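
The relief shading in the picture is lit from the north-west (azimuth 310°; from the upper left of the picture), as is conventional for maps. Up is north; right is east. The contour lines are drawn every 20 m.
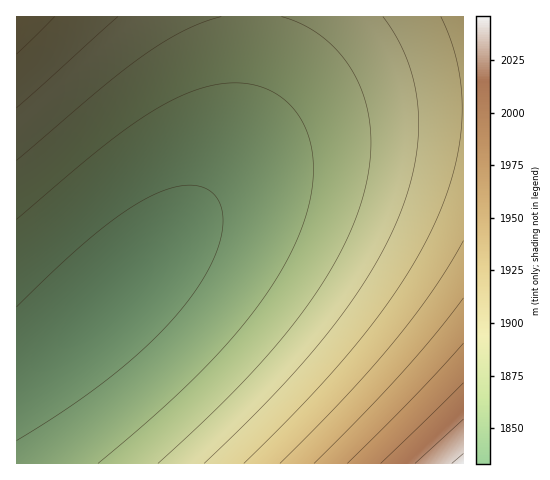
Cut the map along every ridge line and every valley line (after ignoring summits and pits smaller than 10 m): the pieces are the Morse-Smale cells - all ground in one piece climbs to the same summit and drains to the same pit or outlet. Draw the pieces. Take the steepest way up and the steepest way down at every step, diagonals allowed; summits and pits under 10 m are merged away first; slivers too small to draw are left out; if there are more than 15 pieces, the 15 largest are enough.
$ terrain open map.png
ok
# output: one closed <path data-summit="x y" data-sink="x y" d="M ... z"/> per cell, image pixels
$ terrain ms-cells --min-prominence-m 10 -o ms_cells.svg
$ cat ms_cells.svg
<path data-summit="463 463" data-sink="110 300" d="M463 16l-211 1-1 43-7 48-10 32-15 34-17 28-23 28-54 57-84 74-16 11-9 2 1 90 447-1z"/><path data-summit="17 17" data-sink="110 300" d="M251 16l-235 1 1 356 8-1 16-11 84-74 54-57 32-42 20-38 13-42 7-48z"/>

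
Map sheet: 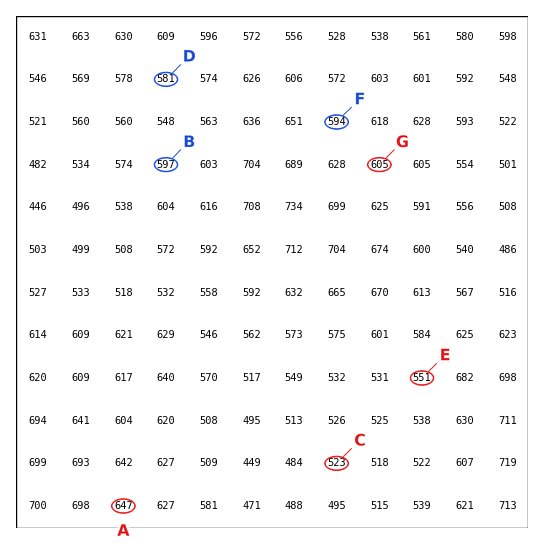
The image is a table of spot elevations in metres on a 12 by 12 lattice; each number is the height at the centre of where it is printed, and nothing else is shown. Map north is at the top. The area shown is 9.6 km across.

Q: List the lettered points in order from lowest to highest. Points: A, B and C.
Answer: C B A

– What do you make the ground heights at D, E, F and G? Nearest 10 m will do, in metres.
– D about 580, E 550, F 590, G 600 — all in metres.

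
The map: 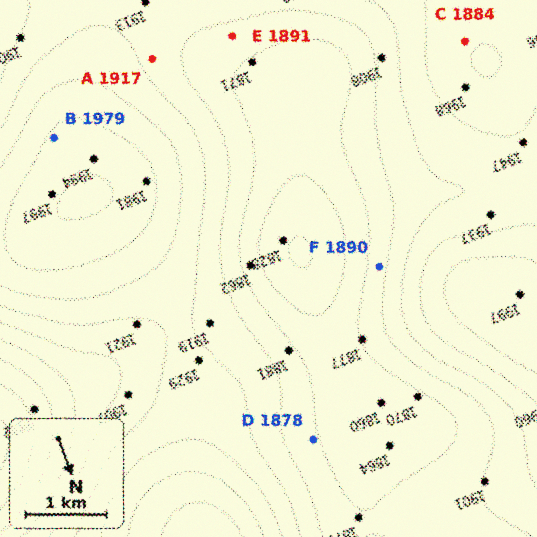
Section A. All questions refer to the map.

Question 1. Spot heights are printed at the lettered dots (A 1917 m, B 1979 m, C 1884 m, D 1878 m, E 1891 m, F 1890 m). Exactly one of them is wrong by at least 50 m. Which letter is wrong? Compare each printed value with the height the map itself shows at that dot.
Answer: C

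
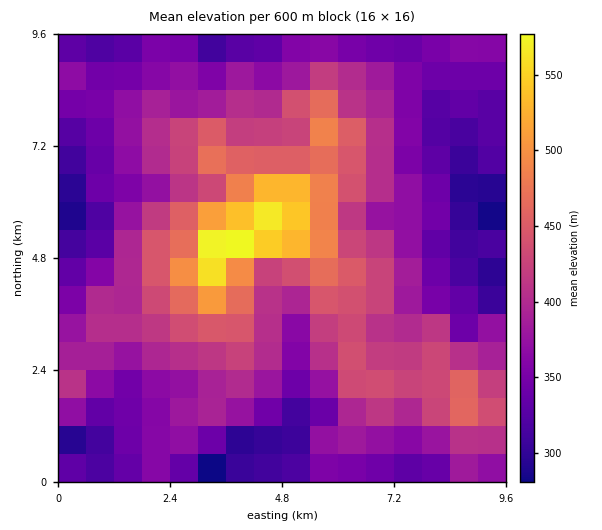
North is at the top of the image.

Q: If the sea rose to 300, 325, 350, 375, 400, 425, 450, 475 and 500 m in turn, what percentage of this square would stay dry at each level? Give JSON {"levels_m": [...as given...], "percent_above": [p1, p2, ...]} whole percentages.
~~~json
{"levels_m": [300, 325, 350, 375, 400, 425, 450, 475, 500], "percent_above": [96, 86, 71, 53, 38, 24, 14, 8, 5]}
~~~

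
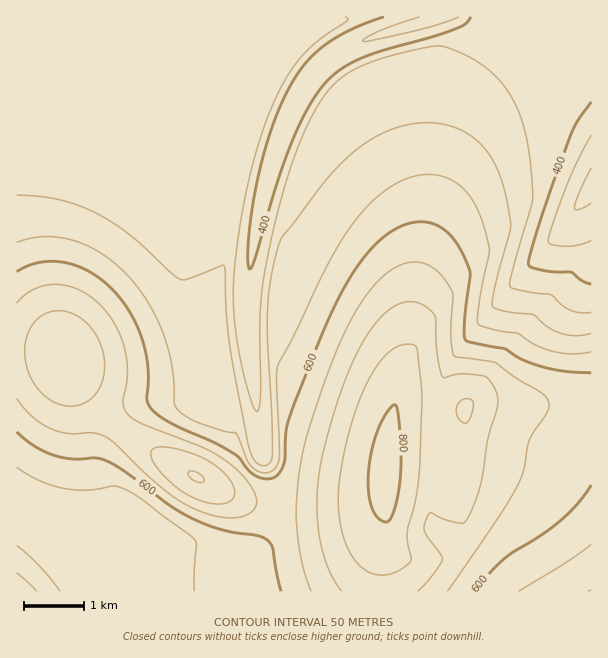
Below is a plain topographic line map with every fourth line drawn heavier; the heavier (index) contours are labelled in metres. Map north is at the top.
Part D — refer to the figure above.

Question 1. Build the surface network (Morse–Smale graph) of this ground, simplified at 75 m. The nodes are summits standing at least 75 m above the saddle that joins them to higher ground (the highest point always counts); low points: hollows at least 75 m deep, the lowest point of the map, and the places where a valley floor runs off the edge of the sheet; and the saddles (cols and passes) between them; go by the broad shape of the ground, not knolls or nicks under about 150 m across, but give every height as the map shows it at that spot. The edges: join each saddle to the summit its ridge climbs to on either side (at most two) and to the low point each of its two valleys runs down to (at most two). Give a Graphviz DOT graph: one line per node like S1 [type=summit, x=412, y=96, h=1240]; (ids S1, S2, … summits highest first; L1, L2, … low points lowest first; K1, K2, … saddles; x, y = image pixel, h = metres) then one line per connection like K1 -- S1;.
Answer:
graph terrain {
  S1 [type=summit, x=389, y=467, h=818];
  S2 [type=summit, x=197, y=477, h=753];
  S3 [type=summit, x=65, y=359, h=741];
  L1 [type=low, x=591, y=183, h=285];
  L2 [type=low, x=440, y=17, h=340];
  L3 [type=low, x=17, y=591, h=411];
  L4 [type=low, x=591, y=591, h=498];
  K1 [type=saddle, x=116, y=425, h=664];
  K2 [type=saddle, x=276, y=510, h=631];
  K3 [type=saddle, x=591, y=399, h=622];
  K1 -- S2;
  K1 -- S3;
  K1 -- L2;
  K1 -- L3;
  K2 -- S1;
  K2 -- S2;
  K2 -- L2;
  K2 -- L3;
  K3 -- S1;
  K3 -- L1;
  K3 -- L4;
}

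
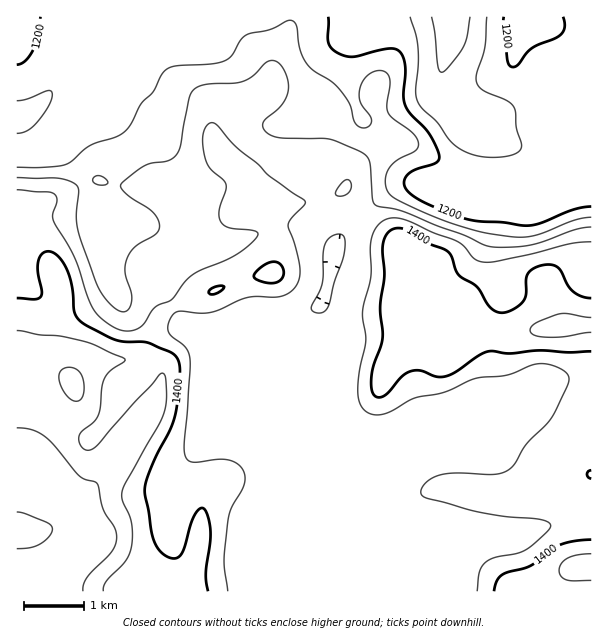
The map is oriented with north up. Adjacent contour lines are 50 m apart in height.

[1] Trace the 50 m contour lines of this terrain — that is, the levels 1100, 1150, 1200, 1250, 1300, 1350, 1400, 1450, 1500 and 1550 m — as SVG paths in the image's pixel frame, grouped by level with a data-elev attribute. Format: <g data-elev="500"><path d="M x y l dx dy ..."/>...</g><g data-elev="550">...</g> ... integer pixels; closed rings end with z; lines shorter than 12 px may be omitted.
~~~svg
<g data-elev="1100"><path d="M470 17l-3 21-4 9-14 20-8 5-3-6-3-33-3-16"/></g><g data-elev="1150"><path d="M487 17l-2 30-8 27 0 9 6 7 23 10 7 5 2 6 2 18 5 15-1 5-3 3-15 5-24-1-20-8-8-7-14-19-17-17-3-6-1-7 2-29 0-18-8-28"/></g><g data-elev="1200"><path d="M591 206l-18 4-34 14-15 2-59-7-34-13-19-11-7-9-1-6 3-4 8-6 20-7 3-2 1-5-3-9-7-13-18-20-6-9-2-10 2-27-2-12-5-6-6-2-39 9-8-1-7-3-7-5-3-6 0-25"/><path d="M41 17l-3 20-5 13-7 10-9 5"/><path d="M504 17l-1 12 4 31 2 5 4 2 5-2 14-17 29-13 4-8-2-10"/></g><g data-elev="1250"><path d="M591 217l-18 4-39 15-21 1-30-5-28-8-29-11-31-15-6-4-3-6-1-9 2-8 9-10 20-11 3-6-2-5-4-5-20-15-5-6-1-9 3-21-2-8-4-4-7 0-8 3-6 7-3 9 0 9 2 6 9 12 1 5-2 3-4 3-7-1-5-6-5-19-9-12-9-9-19-11-7-8-5-14-4-22-2-4-3-2-4 1-17 8-24 6-6 6-8 15-8 5-14 3-34 2-9 3-6 6-8 17-12 12-10 19-5 8-10 6-26 8-22 19-18 3-33 0"/><path d="M17 133l10-2 9-8 13-18 3-12-1-2-3-1-21 9-10 2"/></g><g data-elev="1300"><path d="M315 313l-3-2-1-3 11-24 2-38 6-9 6-3 5 0 4 5-1 13-10 30-5 23-6 7z"/><path d="M591 227l-16 3-44 15-16 2-21 0-11-2-17-9-29-10-33-14-27-6-3-3-2-5-2-36-2-4-5-5-33-14-49-1-10-3-6-4-2-5 0-4 18-17 5-7 2-8 0-9-4-10-5-8-6-3-7 3-12 12-11 6-9 2-27 1-12 5-6 9-9 48-4 9-8 6-16 2-8 3-23 19 1 4 6 6 25 18 5 6 2 6-1 5-3 4-20 12-9 12-2 15 6 18 1 8-2 7-4 5-6 0-9-6-9-11-6-12-19-54-1-13 3-24-2-5-6-4-12-4-42 0"/><path d="M98 185l8 0 2-3-4-5-8-1-3 4 2 3z"/></g><g data-elev="1350"><path d="M228 591l-4-30 4-40 4-14 12-21 1-12-6-9-9-5-12-1-24 3-5-1-3-3-2-14 6-85-1-6-4-6-16-14-1-9 4-9 5-3 24 1 9-1 36-14 9-2 24 1 8-3 6-4 6-9 1-12-4-21-8-23 4-7 13-14 0-3-38-27-9-10-24-19-18-21-4-1-3 1-4 5-2 8 2 21 5 10 14 12 2 6-7 24 1 11 4 4 6 3 26 3 2 2 0 3-8 9-15 10-43 20-8 7-13 18-12 5-6 4-11 17-7 4-9 1-9-2-10-6-9-8-6-9-17-48-22-37 0-8 4-12-1-6-6-3-33-2"/><path d="M591 242l-19 1-44 12-42 7-12-3-10-13-6-4-57-23-9-1-9 3-6 6-5 9-2 12 1 29-8 35 3 30-6 27-2 18 1 15 7 10 8 3 10-1 32-16 28-6 32-14 33-3 27-11 9 0 10 2 9 5 5 6-2 9-15 31-26 27-10 18-6 7-6 3-9 2-37-1-17 2-12 5-8 9 0 5 4 3 45 13 33 6 36 3 11 5 1 3-3 4-21 18-11 5-22 4-9 5-6 9-2 19"/><path d="M336 195l6 1 7-4 2-6-1-5-3-1-5 2-6 9z"/></g><g data-elev="1400"><path d="M208 591l-2-18 5-40-2-12-3-10-5-3-6 6-4 10-7 24-4 7-4 3-6 0-9-6-7-10-9-48 0-9 4-12 21-44 5-15 5-42-1-9-2-6-7-5-23-10-22 0-11-3-34-18-6-9-2-24-4-17-8-12-9-7-7 0-3 3-3 6 0 12 4 18-1 6-6 2-18-1"/><path d="M591 540l-16 1-15 4-9 5-21 16-26 8-6 5-4 12"/><path d="M591 470l-3 1-1 3 1 3 3 2"/><path d="M591 298l-10-2-8-5-5-6-7-13-3-5-6-2-7 0-11 3-6 5-2 6 0 17-4 7-13 8-6 2-6-1-9-7-11-18-18-12-7-18-5-6-19-8-21-13-8-2-6 1-6 5-4 11 1 31-4 32 3 30-10 31-1 20 3 7 6 1 7-4 13-15 7-6 11-2 18 7 9-1 10-4 24-17 9-4 20 2 30-3 30 2 22-1"/><path d="M210 294l8-1 6-6-5-1-7 2-3 3z"/><path d="M264 282l11 1 6-4 3-7-4-8-4-2-6 0-7 4-7 6-2 3 0 3z"/></g><g data-elev="1450"><path d="M103 591l3-9 18-19 6-12 2-12 0-14-3-10-6-14-1-9 3-9 38-67 3-17-1-23-3-3-3 2-61 70-6 4-6 1-6-6-1-9 3-4 12-9 4-6 2-9 2-21 3-9 6-7 13-8 1-3-41-18-24-5-21-1-22-4"/><path d="M591 554l-15 1-9 3-6 6-2 6 2 7 6 3 24 0"/><path d="M591 317l-24-3-7 0-24 9-4 3-2 4 4 5 14 2 16 0 27-5"/></g><g data-elev="1500"><path d="M83 591l0-6 4-7 24-26 5-12-1-12-13-21-4-22-3-3-11-3-6-4-24-30-10-9-12-6-15-2"/><path d="M73 401l6 0 4-5 1-7-1-9-2-6-4-5-5-1-6 0-6 4-1 9 6 12z"/></g><g data-elev="1550"><path d="M17 549l13-1 9-4 9-7 4-7-1-5-4-3-23-9-7-1"/></g>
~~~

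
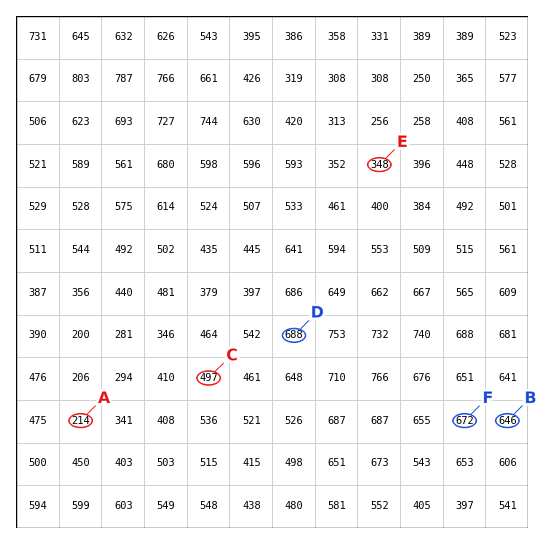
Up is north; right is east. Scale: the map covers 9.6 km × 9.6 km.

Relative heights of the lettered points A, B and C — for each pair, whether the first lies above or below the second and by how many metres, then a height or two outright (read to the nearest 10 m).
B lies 440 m above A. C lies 290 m above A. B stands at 650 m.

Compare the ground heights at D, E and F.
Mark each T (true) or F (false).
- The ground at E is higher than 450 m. F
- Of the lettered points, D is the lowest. F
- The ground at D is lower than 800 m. T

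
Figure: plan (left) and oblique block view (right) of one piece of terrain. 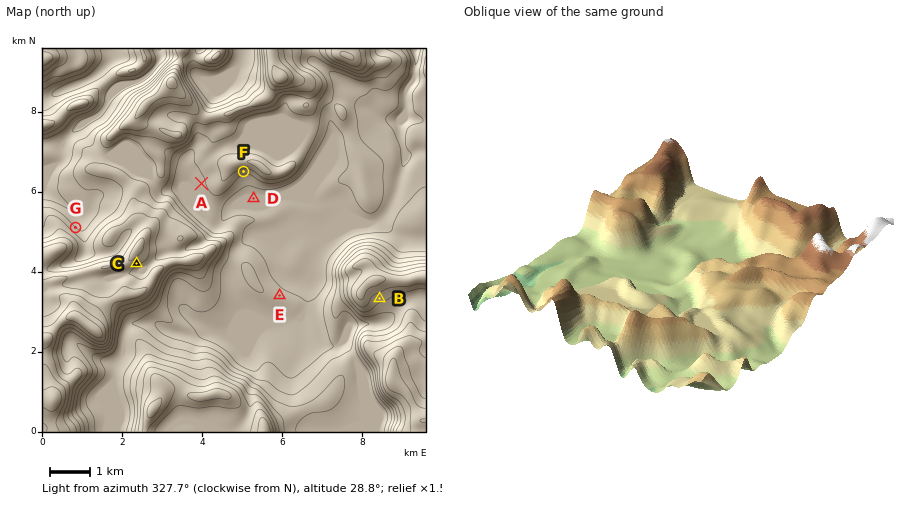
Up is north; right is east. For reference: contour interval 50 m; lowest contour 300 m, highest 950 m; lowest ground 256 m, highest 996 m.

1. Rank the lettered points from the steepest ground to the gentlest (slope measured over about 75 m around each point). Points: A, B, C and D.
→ C B A D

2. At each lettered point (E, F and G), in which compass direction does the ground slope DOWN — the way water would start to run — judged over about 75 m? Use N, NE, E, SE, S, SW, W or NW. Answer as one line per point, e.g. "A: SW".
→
E: NE
F: S
G: NE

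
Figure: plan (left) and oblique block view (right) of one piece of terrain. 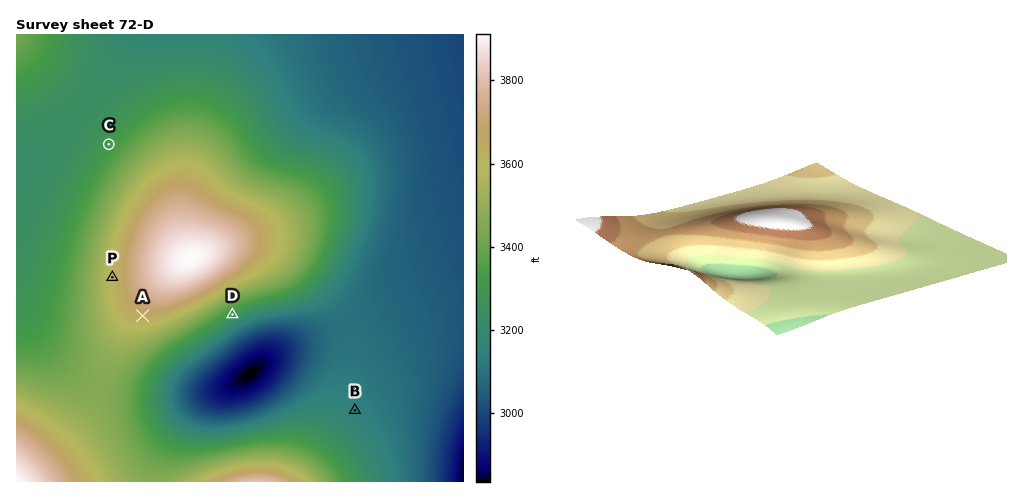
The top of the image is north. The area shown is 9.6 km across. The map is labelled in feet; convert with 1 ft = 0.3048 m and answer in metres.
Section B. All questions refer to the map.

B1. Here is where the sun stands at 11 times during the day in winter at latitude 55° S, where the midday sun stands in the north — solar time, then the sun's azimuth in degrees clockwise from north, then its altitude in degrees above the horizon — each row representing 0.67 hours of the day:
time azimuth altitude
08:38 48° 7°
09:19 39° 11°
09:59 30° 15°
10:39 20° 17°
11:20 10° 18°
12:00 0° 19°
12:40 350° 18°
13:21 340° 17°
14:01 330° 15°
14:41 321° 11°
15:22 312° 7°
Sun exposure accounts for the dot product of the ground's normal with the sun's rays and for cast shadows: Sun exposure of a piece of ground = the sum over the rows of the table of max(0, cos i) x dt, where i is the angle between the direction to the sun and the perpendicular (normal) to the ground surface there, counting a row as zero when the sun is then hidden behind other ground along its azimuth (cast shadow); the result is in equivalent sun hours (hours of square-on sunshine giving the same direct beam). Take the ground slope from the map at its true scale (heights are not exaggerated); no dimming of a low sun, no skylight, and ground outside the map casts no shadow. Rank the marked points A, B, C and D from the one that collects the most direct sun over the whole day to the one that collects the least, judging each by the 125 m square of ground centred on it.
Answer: C ≈ B > A > D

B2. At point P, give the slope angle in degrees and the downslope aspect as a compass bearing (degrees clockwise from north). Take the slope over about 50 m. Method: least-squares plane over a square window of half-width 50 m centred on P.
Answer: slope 5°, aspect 271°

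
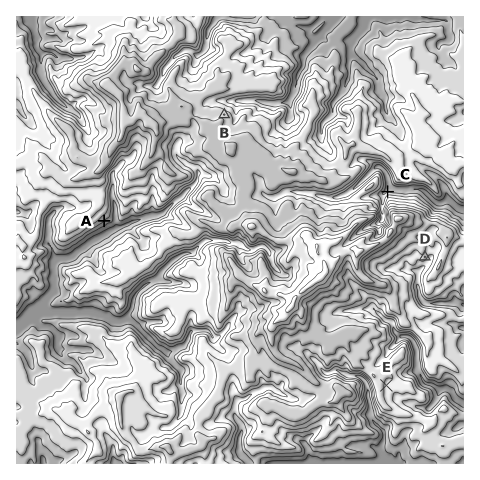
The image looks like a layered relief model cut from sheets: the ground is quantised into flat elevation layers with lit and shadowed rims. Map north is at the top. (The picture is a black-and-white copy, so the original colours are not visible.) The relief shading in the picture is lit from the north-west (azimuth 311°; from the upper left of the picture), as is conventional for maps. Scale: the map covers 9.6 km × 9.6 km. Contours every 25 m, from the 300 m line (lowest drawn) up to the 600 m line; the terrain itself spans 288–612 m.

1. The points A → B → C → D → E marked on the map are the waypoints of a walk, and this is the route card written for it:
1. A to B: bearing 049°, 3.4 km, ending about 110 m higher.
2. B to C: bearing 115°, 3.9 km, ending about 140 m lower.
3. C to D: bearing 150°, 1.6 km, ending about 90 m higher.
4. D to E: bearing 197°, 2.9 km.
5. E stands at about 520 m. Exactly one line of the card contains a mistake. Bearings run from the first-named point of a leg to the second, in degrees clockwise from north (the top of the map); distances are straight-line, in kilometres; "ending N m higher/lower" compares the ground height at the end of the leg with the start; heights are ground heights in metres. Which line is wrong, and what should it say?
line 5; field height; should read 420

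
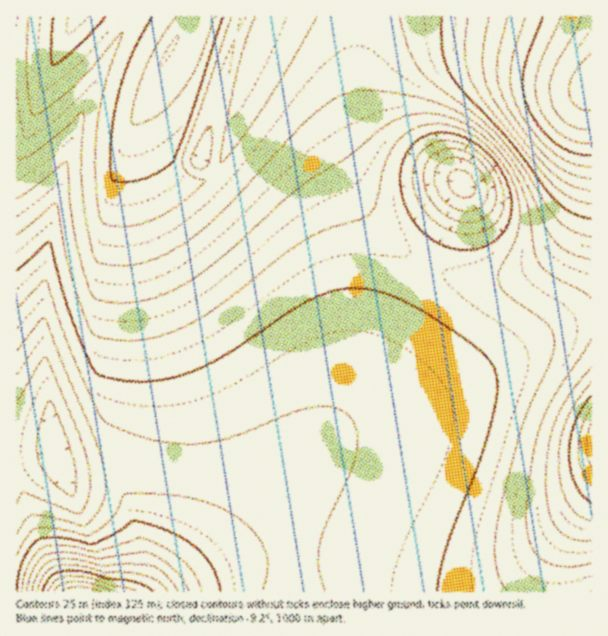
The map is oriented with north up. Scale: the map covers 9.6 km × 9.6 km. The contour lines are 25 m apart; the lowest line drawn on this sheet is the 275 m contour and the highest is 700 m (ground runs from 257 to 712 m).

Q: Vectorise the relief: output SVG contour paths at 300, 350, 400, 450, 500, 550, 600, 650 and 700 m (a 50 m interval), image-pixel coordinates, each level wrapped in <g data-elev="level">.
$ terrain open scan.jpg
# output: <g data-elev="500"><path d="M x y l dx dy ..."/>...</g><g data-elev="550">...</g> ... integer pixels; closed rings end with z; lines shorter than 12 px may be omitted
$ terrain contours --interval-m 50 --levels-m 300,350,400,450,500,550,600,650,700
<g data-elev="300"><path d="M17 404l20-36 5-9 3-2 5 7 31 77 7 23 2 18-2 18-4 9-4 5-5-1-51-21-3 2-4 10"/><path d="M461 211l-9-4-8-6-6-9-3-9 0-9 2-7 6-6 7-3 12 1 11 5 9 10 5 12 0 11-5 9-9 5z"/></g><g data-elev="350"><path d="M262 591l5-16 0-15-4-14-9-13-14-14-18-10-21-8-22-5-29-2-25 0-12 23-9 8-12 9-6 2-27-7-23-1-4 3-6 8-9 17"/><path d="M17 309l25-27 3-2 2 2 22 65 32 70 7 7 30 12 33 7 30 1 33-8 54-22 21-6 21-1 9 2 8 5 5 6 4 8 2 9-1 10-6 24-24 51-7 21-1 23 6 25"/><path d="M467 234l-17-3-15-9-12-13-7-15-3-17 2-15 8-12 12-8 9-1 9 0 11 3 9 4 17 16 11 19 3 20-2 9-4 8-6 6-7 5-9 3z"/></g><g data-elev="400"><path d="M202 591l-8-18-14-15-19-12-21-8-44 14-31-6-12-1-11 2-7 8-7 11-4 12-2 13"/><path d="M17 235l39-32 2 4 6 36 7 32 10 32 11 25 6 5 18 3 16 1 18-3 29-9 28-15 26-18 54-44 22-15 18-8 33-10 9-4 7-11 7-33 6-16 9-14 12-10 15-6 18-1 18 5 18 10 15 14 12 15 9 18 4 18 1 14-2 13-5 14-14 27-1 6 1 6 4 6 7 7 36 26 6 9 3 9-1 9-3 10-20 44-10 25-23 92-3 22 0 20 5 16 8 12"/></g><g data-elev="450"><path d="M178 591l-11-15-9-8-6-2-24-2-26 2-21-6-15-1-13 1-8 4-8 12-5 15"/><path d="M591 367l-22 28-13 25-8 27-2 33 2 29 4 10 5 9 6 6 7 4 9 2 12 1"/><path d="M197 169l-5-5 0-8 12-24 6-6 2 3 0 8-3 25-5 6z"/><path d="M17 156l1 3 3 1 14-8 22-17 23-21 3-1-2 46 1 29 4 33 7 33 3 7 5 2 16 3 17-1 16-4 17-7 17-11 18-13 32-31 68-74 16-15 14-10 15-7 15-3 18 1 27 4 24 6 21 8 19 11 17 13 16 17 15 21 12 21 15 36 8 12 15 12 22 8"/></g><g data-elev="500"><path d="M153 591l-9-6-10-3-26-3-21-7-15-1-12 1-7 3-6 7-5 9"/><path d="M591 395l-10 15-6 13-5 15-1 15 2 17 4 13 7 12 9 8"/><path d="M53 17l-2 39 1 7 2 2 24-19 27-29"/><path d="M153 17l-12 19-10 21-8 21-6 23-5 27-2 28 1 21 2 3 3 1 13 1 15-3 15-7 14-10 16-42 34-103"/><path d="M442 17l-1 22 2 17 5 13 8 14 51 55 50 64 16 11 18 6"/></g><g data-elev="550"><path d="M112 591l-19-7-16-2-15 2-8 7"/><path d="M591 422l-3 12-2 12 2 12 3 9"/><path d="M489 17l-6 30 0 19 3 17 8 18 28 38 29 32 19 14 11 4 10 2"/></g><g data-elev="600"><path d="M525 17l-11 34-3 18 0 18 6 18 15 26 20 21 20 11 19 4"/></g><g data-elev="650"><path d="M561 17l-23 52-3 15 2 15 7 18 14 15 15 9 18 2"/></g><g data-elev="700"><path d="M591 53l-17 19-4 9-1 9 1 8 5 7 7 5 9 1"/></g>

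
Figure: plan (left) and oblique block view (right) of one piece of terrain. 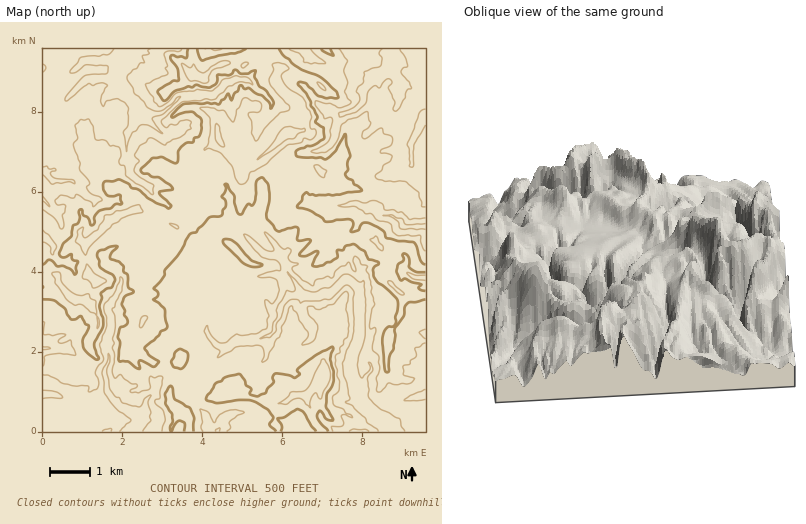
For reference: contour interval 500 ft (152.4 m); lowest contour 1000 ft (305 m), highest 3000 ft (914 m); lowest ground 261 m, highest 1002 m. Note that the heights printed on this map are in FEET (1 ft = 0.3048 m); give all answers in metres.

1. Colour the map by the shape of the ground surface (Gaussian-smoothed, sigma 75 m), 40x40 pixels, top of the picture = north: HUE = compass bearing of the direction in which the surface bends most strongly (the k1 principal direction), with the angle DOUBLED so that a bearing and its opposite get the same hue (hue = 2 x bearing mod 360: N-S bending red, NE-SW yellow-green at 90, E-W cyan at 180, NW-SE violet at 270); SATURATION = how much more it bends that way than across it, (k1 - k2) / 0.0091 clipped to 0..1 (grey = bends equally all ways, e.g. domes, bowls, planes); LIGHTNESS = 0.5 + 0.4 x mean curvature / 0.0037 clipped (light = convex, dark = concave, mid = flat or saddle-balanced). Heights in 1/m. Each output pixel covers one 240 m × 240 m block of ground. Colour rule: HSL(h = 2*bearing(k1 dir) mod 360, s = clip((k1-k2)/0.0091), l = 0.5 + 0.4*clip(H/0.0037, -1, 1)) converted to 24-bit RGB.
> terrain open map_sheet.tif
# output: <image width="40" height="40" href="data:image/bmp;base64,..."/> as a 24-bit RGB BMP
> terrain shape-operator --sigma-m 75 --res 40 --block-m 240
<image width="40" height="40" href="data:image/bmp;base64,Qk32EgAAAAAAADYAAAAoAAAAKAAAACgAAAABABgAAAAAAMASAAATCwAAEwsAAAAAAAAAAAAAhYiBp55/aFiGZnh8mp9yhGBfb3d6b4RqhoOAR3pebHqDdXeMXlqi+N7TG0JK6eitZHtaOgoZCEM5nG90squ1jqGyfGGykmmwv929bHGVfEOFcWdzf9KBnGplXxUYaqyAbE5TZcW8iK6shlt+fGt9hm2LlKd/d3Z8aoVunYuDbnCCjXeRiZCOi5WPfIOQa4OclKW8k2CaYWtweml4YF5erm5SeZ2ksNa4im2Vc2Z+fGNpD0kYlJ9yqHaFbVhpbFxIpWs6hYdSRmRmeF51mtpRqX+plLjDejiGyvHukVuceVxte15ZflRRUIxgk5iKgnWDjYaih5+mgZu3dHGMgXpzoX5ze5J/cYiMaiwpg3hbTHxxjlZ0ZWN8qOTUl6msrnV1XRBCZ5JinHpcbG53Zn9aa3VVc19hhoSRhYaUsbCKMS9wfq5+f0mSV+dkXXmYloSgfktOelNkeD5UjZ+Ib8vFgI6xmIStlou1doJgdl5FbTErjIt0l4F+a59sgKidZCRDsIGejJF9Wm9RQKuWk1OIoc9xb11CcDc9a4usqpjO2pTbmZ+sbKuyc6TJbJXAbp+NcGNX1Iu1fVTKzN3BRTJub6NtT0E0XYNUXVt2bk2CpIiZgK53dmdkY3hET2srXnE7gnttZWtmdoZlkZ1VUHhKwsyFJyRQy7KpI1Jfp4CD0ZiyHoWza5eG2KyRfHCNfHqjdISbYn17ga6kwKWtkXmZgHOSYWx9an6GiZqfeq2FbHJyk1SBqnCqtZB6aLC0aYiYYVF7UVFxi4B5vKuGdVpogm9siJV9YXB8g4t+foSad32gtZC3eYmfuOXBGQQ54sSAcU+DfqWSx+SkWSBJIGVAvphlfX5zdn91a4BvcYF+eX1jgpZ3oHyCfHx4WleCg3FwgJyNi5J+Z2ZqRVlo1pee5tu5ZYqmbE2DcU99WXtsgIO145WQd7abe6LPtaPel3TWrYexbIB0f22Nj7mrlIertG89BBsv2K/BXIqJiWmBoJN8nZeaUG2Tfpx/m5iBaoiFipGJW2OIhIeOhIJ2jYF4oJuBIjdfsZ2yf4h2fHlzhXyQWHGFcoeF8PPYh3SfRjhvTzd48PDbFBwkv45+e5qeg2tpbWg6KWkdjJispaHOkrbXlnCCdCw239i8XIvOemdxr6GKibeDZ2udhpqhfXieeHuQpJORcXmGi4VuOWc1WHJ7sJezkHuMmIeFloqDQ0haooyHg4CEe42MaYOLXoyk9NC2ck1bSm9uOE5206VbNE1Zu7eFal5kgnqBj5FyZoqSX2gtYlsbPycQf0xXqYWahs+dRChYdISe3rS1ea+UbnB1fnxzcXl0e3+Fipd/k3KNgYGLn9DQWluETV1arqvBqaLNyLXGBxlGuVBaqZ9wNHtEkYSfaHl0soFVu46pYGVlOmZ0nW6GxIC+ha2MiIidfZimg32DkGdzhIJ8ZZGwh4fEaIybpqmzpIdWLUZgjnGMhMJ5x3J+W3hsdYF1eYN4X31xlIiHf3+NjrOXZR5MvZuMXpdlJzMAKzMANkEIPDNho6Gmvnt8tYaVE2EpjlFuj4912ZeZhHhuKF90YF11d4WEoaSUrI+LdG9+eHeVkqayxpuxm3ujZIFiVpJxOGxS/87MY46XUmBtq7KbsG2QnYyCYYp3dHpzf4aEcntWenU+kZwsWzqLprCftIikZFDFn4fCpquvRsR9NjlDxbyVjauTmY6vVFtaoI1shIFz0cq0NEJ9RDFuNXxLn7GLtol7cXdrdmxdgmFMP41qrYKqnX6Oe4p6fGlpm8ldhYCkNEFpeltJanpu5MbAc3qVbpadcnCAfX2MiZGfway/O0hpm5p9lH6JZHaOj4yMqaGhmW14ATU7upJ+kLp4MAMsgJ9ihaSOhYSBydGiQjp6Jy5q58O7SItdnl9um4p5b4GPj4SJem+CYHZgg2Ncs5dlY1ZjzP/MW0xhX4Kioo9ua5x/eax2qICPkm2Xc3OCeoWBh3dpgURBWKCXjJB/hIKAgXyGfIt/laiEi4KJJSxJhKOAppOIa0iqmdzeiWmzuaK1rKlwSjptLjxssaadeX6LZHmA1MOfbldxf5BdcWxUa11Zh3yKtczQmeLt36vBW0tvGkxayLTGlJ+UZXROi4ZTfXFsgHV5f3J2gW6Iip2XdW6GgIZ/hIWDe4WJiIiTp6+bbBpLYI93HZVYv2GKTrxXf2FVY5RkkE+S4q+lNEBsQDtsdIFSva6EU0Zd4alRbmlZeHxfsJXVhmGkre3KbF6EoF9Sn3EtZzs3MJlyfoNNjWU1l5ySioube3OFgXx7cHOAgICEhYJ9fH2Ag4SAgYZ9goR2f31RYTE4nsGsqZ+rNSxUUHpSd0QvZ5QuV2k5Glk79O7TZzSrPjV5ppahjnNifGBu1fbzepPAh4+6ZnB1mMOem5dSOh9Rh4JlwaSoprffkaGxLTtcyL6ngXNnhZN2b358fIZ+dXiAenyAh4B/f31/gYN8goOBf46bi6HGk6PcvrnWq46tiK6rNgYwoKGDl5eAbnNzO4xMS4ApcCUyKj1anWVbb3mG0vnhWEt5gZfDq5W/cnnAwNbeq6rJFApDyLu8Y7SMeoF/uT19enGSka99o4WclpZ+ZIR1d3l4eHp+dnuAhn6Ag32Dg5CGf4iDiGNUcUssfXcuKzQGUkwdMxVGoJWsr8HApXeod3qZlZ19OjZKu8+aHhJGkaq2sr2uraZRR00vQQUHlIxygZ99R1pcUCoPQlYzzOh3gmhdMhcrk3R2Wa2AgZF9foGGsoecioKCX35ob358dXZ+gH5/hIuBgYZ/gWdziXGIkK+4qcPj09H63NfrJQYtR20MeX8/uoumioCTtXyaYp2seaNtk2+AKGoQsJI9pYlzOj58o7m4Wa2zrctahRi20MfDa2iN1fCQdWxULj1Ota6/iZKlgHV2goJwdYx3rIGjoYmTVX91aXF8gX99hZF8f253gHV/gaiSgrmUfn5qMxwAKCMLLXVa1r7gtqK8RX5cp4ePl5CVnHiSSyJjWpeCuZyvh8aEfYKQb0lpkNJ0SXSFr4iFN049tKOymWTD6t3cZ3NzZniDV4BhWnlQhICMl5WcdXeHg4N6qImEdXKGVmN3hY+BhIF+fHeFhp+ci7GRhHNvZSdJ0vnscBNoVZKyaJdVWIZHsnushot4gXV7knWDVFeTjneRdKiGl7vGh4HMl6Do4N7iWVlvbFdPet6hVEpepohlJHFj+9Dtb31/Vn9of4SFYn9tgYdvgnV2hnV4hmNcmqN/U2Z2dY17iYCJeJWTh6CJf11TXiZNz/zgMwAijsWYa117dIuGtoqpY45+iaCVgoSHaINxa32sc3yctc6miHuFR4VBYWdzg4J54ZLDlbSldJ2kZ1lqXK2G5MK9QDZR+NPddmdoU3xdbXxscn1qeW1fhWZzm8nTuIqmZmp7dodkYoJlhHlfcXtPgVKAo9S2XCBNeJ+goZ2Hf3yLXoGBaqtxfIZ6cnl0iHiFso6yTIeXj7y2i6KDsoOuuYy4IhEaR0MAMjMDrd/CaRJqipp5bmdXjsJZRkmypdDI7sDzsIXabnl6bJiGdLy6XqZ8hlZ1qneJoGqqkZODa2dedKR+Tj15na6OkYJsNUJ1lIScmKyVdYuUgYKYhIiJfoaLeIaWi5iihoGhoIuNQ5hrppGBLxcEMhABR05ex9bVqKbjaRkwqIhjPYdQg7is17jMImdzkJFbfplfYkI9uYqQkIqih7PJq2GtX0ozj5Bcg4+IjoyqnpzDkHyaPTqAuK2IcHd7VGuBa3R/vbCGeHhuaXxca4ldd3dMXVEjREcOKTwIj3goMxwAKRcKiol3kpO/kuLdfmdkRHlZdZuIe7C7jZipebB4SRgjX0EjimZVXI9AWI5TmMqugKySVBpKp4Kls9TdhHePiGpamJBaaG88fIFJWEJmqY9pdJB+Z22GWmJ4va59hnBzeox+gV6BlXyXhYCakIWho4Woc2ump7K7bnrRh77amrOulXuWjaGpeWBugsiSdI50fGyCcS9KfJGsiXeXh7m8tK/TyNvpUZ6Ik0JRMDIfcmUcb0olhYd3jbSVdnyhkJK7k36kZDx+tptuXq9oW1h1Xlpws6t/k4mTgnyCXmOCkHF6hHZnhaWVfpSugJeuiKusbHOPb4WIiYGLj3l6enyEqWF9hzNlkWt0kmxYUmtYa4lldJOGfrN0en5la6s8MwAWlHdomaKZaKKheqyof5eoqJ2AZndibE1FmntwNzF01t7Im4OCP1NFal1+m7eBWoZhkoJ+klCRhWmCmNClY3lteXhsh4dogHZRZ3NDWnI3T2FZvJ6LaVx0spt9Sn1RWGNfh41+iYWbc4SShJKEi5Z+j7uGu42lN0q3ycTboKDFkKK+e56shFJ2sYhwhXGGeIx6cmtwTDhgh9h87XbBgY2QNJFzY518xo/Jg2maWnSIsd/com7ClH2VcX2DhYKQhIWZlICgjXp2ZXRgP30iSCVUwsqOm4KJOnFuj4eIgoF9fHZ6gaWEd4aHyaWHO11WcFpoVa9ejJ1/jKl4YzRriYJ7ppeWoHiaiHJzVD5ajrmUaWt5P3p0+9DpeIJrQ3hHNoA4T5ZVa5eMgnyRWziO7J22boR+dXiPk3+DUoFxwK7QmonGg56XEA9KwNSbqZaYeV6jYY2GgYGNg5+fiJ+QhnqEiqeJXUKHhKyijZ2Minx+lqClXkaIkJuikaqfpnGftUGdhIuDdsyerXWSVoOIS3Ze7aXcoIB+U19LeXE5dG0/QmEWATIDjGKKz7evYnaIimKfsYebbHFJX3c1gZhjFRVczcyXdIl5hI5+eG6Bg3pwmqB1WYJqnoB8bYxWf1J+aYx1hHtzlMePXkxyepmZi3qNi1pvfVuCkGGl3vbVYFB1m5N9bm98XW15UXNr5qLFnWO1l7+tbE+IkLeyo8fLASUy/dm2an9iMmRgwY+Xi4WesIeymH+DH19iwpiJlISCnY9/aF93jIiFnaqWepOLi1qFj417fHF8S3pzjLd+eUFDpSUpLUgaDiwLe2VAenRdcmh14+SsV1V7k46Cg4GFVG6DcH6GWJCBybu8t4DbwdjTuaTFvnOhABQz39/CpYGSeWx5I3BFs4mNaW1/z5WNanSBN2lvoXp3jJZ+WWiHioiAlo2JjIRdO0JxzaCVY3tqTWl3gIZpTEqep8Tp+NPqU1VtLVEzY3NCXYBRq7WSWVOOno9/iXZ7aXxdX3KIeYR3gZFaZD5R9OK4SntbVJGOVT21X553x426wIqum4GaPndLY1qBtZiPsJKfJldnmqxzjph9WWKAh6KFcGNutKaOKz1qr6eano+0bmeOfVBmgkU7DTUAa4R7/8z9Zl3QtcX30vnwtkqvQzBqspmKgXJ4raOZF2NisZ+Eg1dVd1ldldeJgHaMKQsKizEQT34pAjMApod7o32HmoGXTWtiiYl3tHmBfllwoKp8pY95NGdbkHNzkZKFsI18O2tzjJZskWdgd0RgcGBslW6Z9NDIL45eSLMwf4RncFxgd2lql0lxl12gopObnqSyr83TghZ8npdHg392y/ThqJOlMwAlm5V8abaHvd7qsJ7gDyU01cSOfoGAh32JWXd4koZ2poiHnp6QcHiEqICOLWpUop6OqXqRbWqFao5ke1lug2WLd2iNiqXOscnX9YriaHV+hY1lXVZElb89ADMRw7OjoaeOrbuZMgEHdHVaiaSLj+TDk5R0ZQszloSW0/jskorCf1hGTV08K0ZbwcWfpmx7e3JzU2ByhGlrp6iFk3eMiYl5eX6Jq4WlN3E5YHFNkW9fhW2IdliKg5KwjsvOcZWRe42GlYGI2DWlypCjj7/J0OHnYlmJEzMAapAOMwYAi5SMi7C4w+K3bVJKXSIfUG+Pz/zxk25/eUhjqJuhjnewZX2YU3lIf4OHk4Sid190cYNwkqWGc3NtpXZ1aoRoWW1jx4/Qh4fAmrC3YHGEYX+CdJVugoRtWkc7YVUpZEpGi4BwwuLXW1Ca6X6dlE6frsLAl2SjY7mSM5tbinZqyZJ4cIikuef1dYWfi1dRkV10ilxdhIZXbFhEcGBRcHhkT4JZfmB1iJuninqKdJRuaIB4ipCCmYmOd4mRT3c3bWk5gHNIfWtycH98cXZtfl5ojKK6aDCMkYqh0/joumNQJU5xfImYyrfg2MzyVorb3LTqaFnHdqOVc8R/mpqRbFFCUXFegkg+Wywdo8J3dmuxooezfH2Tg6mpcYOYY3B+dmVnn5t6jnR0g36dh4eOlIeUn2+mk4KuhouqgI+eaJOFbnd/fY2NcoSDd3tbTJGzos1+Rxco5/GnQ2tvdKp1dHZXkm5Ifl5fiHdbfIVihJBzt7peSFdHl5V4PwY7s5C1uLvKdMGodV1+aHKIuZe4j39waWthY198i3WVk7OhdIiR"/>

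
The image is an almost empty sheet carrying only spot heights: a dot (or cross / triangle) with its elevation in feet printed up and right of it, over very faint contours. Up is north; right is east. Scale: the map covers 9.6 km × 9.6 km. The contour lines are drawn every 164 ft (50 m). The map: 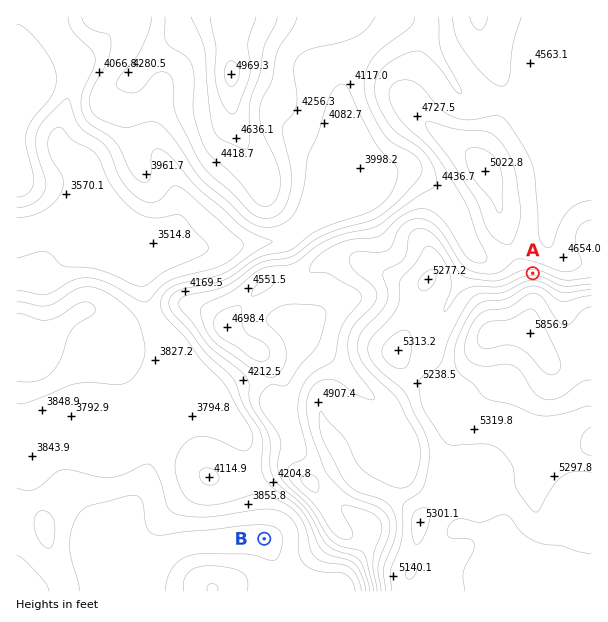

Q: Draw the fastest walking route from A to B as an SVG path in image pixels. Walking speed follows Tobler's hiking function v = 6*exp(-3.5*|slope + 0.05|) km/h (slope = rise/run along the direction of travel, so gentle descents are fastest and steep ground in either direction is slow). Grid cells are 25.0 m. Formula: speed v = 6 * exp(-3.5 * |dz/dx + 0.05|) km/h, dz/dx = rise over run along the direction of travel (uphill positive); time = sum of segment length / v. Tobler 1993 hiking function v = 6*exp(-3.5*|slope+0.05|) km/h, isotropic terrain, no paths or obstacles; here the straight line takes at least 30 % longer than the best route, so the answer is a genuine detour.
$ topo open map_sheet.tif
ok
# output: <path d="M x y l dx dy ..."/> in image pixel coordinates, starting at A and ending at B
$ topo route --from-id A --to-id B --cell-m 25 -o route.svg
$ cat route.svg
<path d="M533 273l-6 0-27 14-26 0-18 9-7 0-24 12-12 0-48 24-9 9-12 24-2 1-6 3-9 0-15 8-7 7-17 33 0 3-24 48 0 71"/>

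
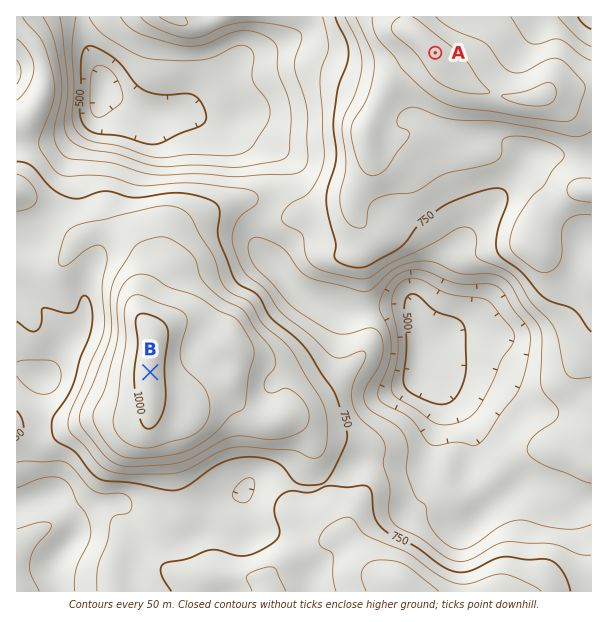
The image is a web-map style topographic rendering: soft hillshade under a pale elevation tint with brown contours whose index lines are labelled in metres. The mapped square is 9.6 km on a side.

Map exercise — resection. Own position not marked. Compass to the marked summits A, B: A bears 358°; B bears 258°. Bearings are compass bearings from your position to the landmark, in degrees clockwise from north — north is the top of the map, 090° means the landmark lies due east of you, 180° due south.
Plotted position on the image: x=444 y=310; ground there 510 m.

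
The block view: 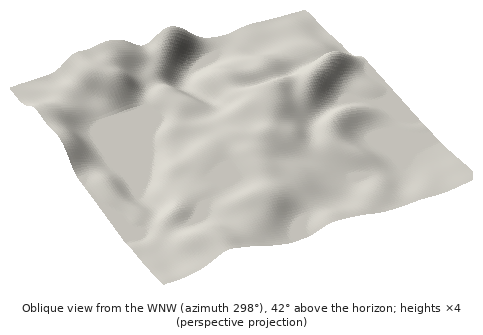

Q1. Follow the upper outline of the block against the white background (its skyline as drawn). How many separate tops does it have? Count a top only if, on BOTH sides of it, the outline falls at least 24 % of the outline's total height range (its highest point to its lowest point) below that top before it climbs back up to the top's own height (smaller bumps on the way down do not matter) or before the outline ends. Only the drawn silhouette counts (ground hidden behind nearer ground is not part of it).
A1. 1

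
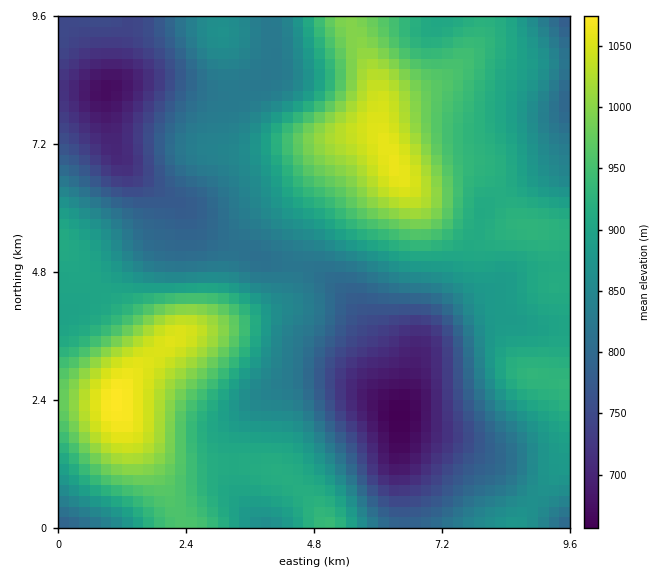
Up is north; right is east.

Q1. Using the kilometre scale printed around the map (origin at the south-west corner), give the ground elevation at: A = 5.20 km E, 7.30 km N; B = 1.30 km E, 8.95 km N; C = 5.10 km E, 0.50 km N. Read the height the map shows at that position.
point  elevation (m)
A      1025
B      725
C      920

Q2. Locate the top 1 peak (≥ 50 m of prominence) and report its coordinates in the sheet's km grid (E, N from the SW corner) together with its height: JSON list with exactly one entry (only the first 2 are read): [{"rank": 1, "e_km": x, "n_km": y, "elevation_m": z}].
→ [{"rank": 1, "e_km": 1.09, "n_km": 2.34, "elevation_m": 1075}]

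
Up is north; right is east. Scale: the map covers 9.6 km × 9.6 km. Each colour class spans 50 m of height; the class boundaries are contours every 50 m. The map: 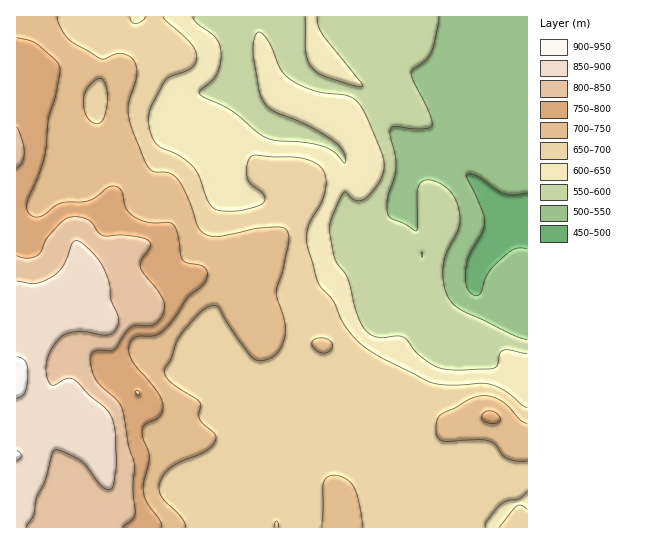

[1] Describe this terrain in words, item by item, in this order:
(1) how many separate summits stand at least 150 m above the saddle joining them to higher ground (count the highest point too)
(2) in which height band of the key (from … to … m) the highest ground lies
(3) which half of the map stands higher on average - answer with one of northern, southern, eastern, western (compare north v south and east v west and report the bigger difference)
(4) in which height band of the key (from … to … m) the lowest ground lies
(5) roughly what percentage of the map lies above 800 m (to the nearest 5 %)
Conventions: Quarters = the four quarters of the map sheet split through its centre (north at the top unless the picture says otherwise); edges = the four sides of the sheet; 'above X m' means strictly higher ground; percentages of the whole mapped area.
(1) There is 1 summit with 150 m or more of prominence.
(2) The highest ground lies in the 900–950 m band.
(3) The western half stands higher on average than the eastern half.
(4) The lowest point is somewhere between 450 and 500 m.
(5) Ground above 800 m makes up about 15 % of the sheet.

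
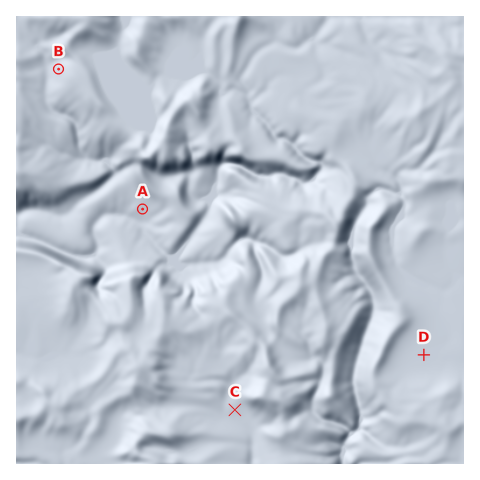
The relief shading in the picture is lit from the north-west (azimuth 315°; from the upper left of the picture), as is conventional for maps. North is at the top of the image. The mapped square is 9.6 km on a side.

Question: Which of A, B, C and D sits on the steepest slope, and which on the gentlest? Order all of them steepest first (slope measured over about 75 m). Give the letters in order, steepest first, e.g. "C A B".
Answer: B A C D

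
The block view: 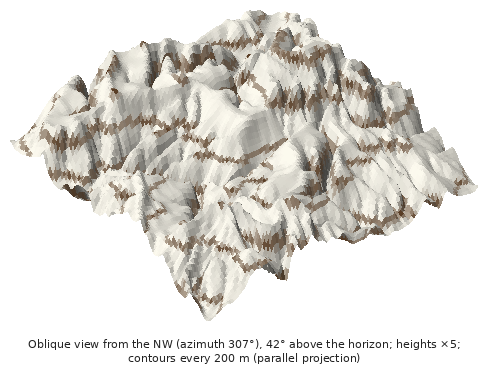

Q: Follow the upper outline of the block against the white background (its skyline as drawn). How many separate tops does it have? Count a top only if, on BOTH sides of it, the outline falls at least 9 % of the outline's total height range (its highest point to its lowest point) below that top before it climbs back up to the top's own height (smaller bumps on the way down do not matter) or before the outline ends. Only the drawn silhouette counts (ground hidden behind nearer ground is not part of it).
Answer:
2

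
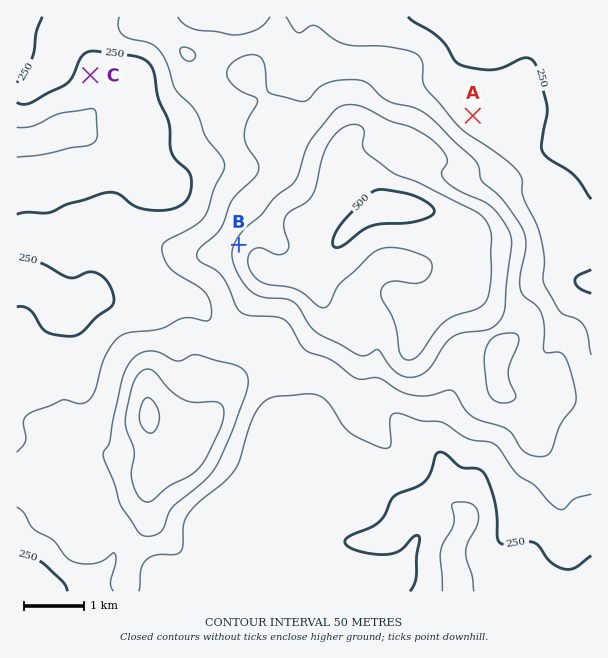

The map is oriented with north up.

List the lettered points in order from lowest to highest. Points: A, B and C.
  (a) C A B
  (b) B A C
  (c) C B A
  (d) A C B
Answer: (a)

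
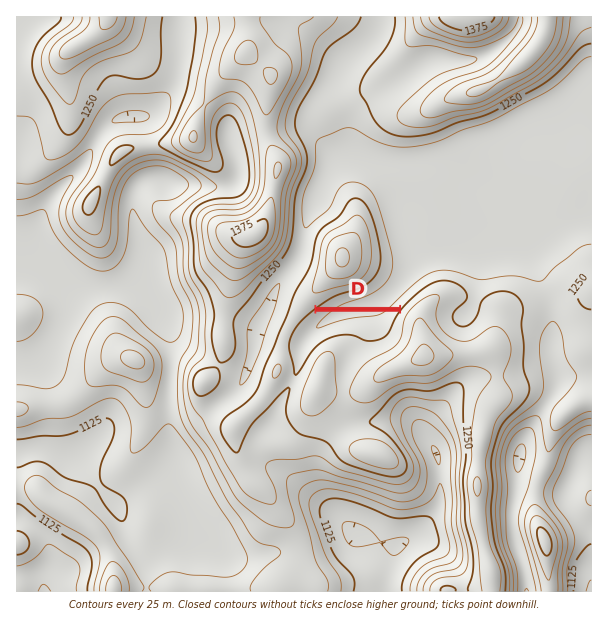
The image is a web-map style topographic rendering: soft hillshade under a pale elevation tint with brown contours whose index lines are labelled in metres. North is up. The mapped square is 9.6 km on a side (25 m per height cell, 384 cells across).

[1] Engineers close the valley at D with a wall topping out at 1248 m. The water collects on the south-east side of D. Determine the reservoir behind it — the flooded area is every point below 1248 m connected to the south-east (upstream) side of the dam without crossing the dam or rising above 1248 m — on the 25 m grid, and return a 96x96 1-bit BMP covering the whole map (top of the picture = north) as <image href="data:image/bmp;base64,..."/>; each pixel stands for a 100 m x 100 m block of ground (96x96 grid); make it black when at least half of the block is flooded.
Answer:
<image width="96" height="96" href="data:image/bmp;base64,Qk2+BAAAAAAAAD4AAAAoAAAAYAAAAGAAAAABAAEAAAAAAIAEAAATCwAAEwsAAAIAAAAAAAAA////AAAAAAAAAAAAAAAAAAAAAAAAAAAAAAAAAAAAAAAAAAAAAAAAAAAAAAAAAAAAAAAAAAAAAAAAAAAAAAAAAAAAAAAAAAAAAAAAAAAAAAAAAAAAAAAAAAAAAAAAAAAAAAAAAAAAAAAAAAAAAAAAAAAAAAAAAAAAAAAAAAAAAAAAAAAAAAAAAAAAAAAAAAAAAAAAAAAAAAAAAAAAAAAAAAAAAAAAAAAAAAAAAAAAAAAAAAAAAAAAAAAAAAAAAAAAAAAAAAAAAAAAAAAAAAAAAAAAAAAAAAAAAAAAAAAAAAAAAAAAAAAAAAAAAAAAAAAAAAAAAAAAAAAAAAAAAAAAAAAAAAAAAAAAAAAAAAAAAAAAAAAAAAAAAAAAAAAAAAAAAAAAAAAAAAAAAAAAAAAAAAAAAAAAAAAAAAAAAAAAAAAAAAAAAAAAAAAAAAAAAAAAAAAAAAAAAAAAAAAAAAAAAAAAAAAAAAAAAAAAAAAAAAAAAAAAAAAAAAAAAAAAAAAAAAAAAAAAAAAAAAAAAAAAAAAAAAAAAAAAAAAAAAAAAAAAAAAAAAAAAAAAAAAAAAAAAAAAAAAAAAAAAAAAAAAAAAAAAAAAAAAAAAAAAAAAAAAAAAAAAAMAAAAAAAAAAAAAAAOAAAAAAAAAAAAAAAPAAAAAAAAAAAAAAAPgAAAAAAAAAAAAAAPwGAAAAAAAAAAAAAP//AAAAAAAAAAAAAH//gAAAAAAAAAAAAD//gAAAAAAAAAAAAB//gAAAAAAAAAAAAAAAAAAAAAAAAAAAAAAAAAAAAAAAAAAAAAAAAAAAAAAAAAAAAAAAAAAAAAAAAAAAAAAAAAAAAAAAAAAAAAAAAAAAAAAAAAAAAAAAAAAAAAAAAAAAAAAAAAAAAAAAAAAAAAAAAAAAAAAAAAAAAAAAAAAAAAAAAAAAAAAAAAAAAAAAAAAAAAAAAAAAAAAAAAAAAAAAAAAAAAAAAAAAAAAAAAAAAAAAAAAAAAAAAAAAAAAAAAAAAAAAAAAAAAAAAAAAAAAAAAAAAAAAAAAAAAAAAAAAAAAAAAAAAAAAAAAAAAAAAAAAAAAAAAAAAAAAAAAAAAAAAAAAAAAAAAAAAAAAAAAAAAAAAAAAAAAAAAAAAAAAAAAAAAAAAAAAAAAAAAAAAAAAAAAAAAAAAAAAAAAAAAAAAAAAAAAAAAAAAAAAAAAAAAAAAAAAAAAAAAAAAAAAAAAAAAAAAAAAAAAAAAAAAAAAAAAAAAAAAAAAAAAAAAAAAAAAAAAAAAAAAAAAAAAAAAAAAAAAAAAAAAAAAAAAAAAAAAAAAAAAAAAAAAAAAAAAAAAAAAAAAAAAAAAAAAAAAAAAAAAAAAAAAAAAAAAAAAAAAAAAAAAAAAAAAAAAAAAAAAAAAAAAAAAAAAAAAAAAAAAAAAAAAAAAAAAAAAAAAAAAAAAAAAAAAAAAAAAAAAAAAAAAAAAAAAAAAAAAAAAAAAAAAAAAAAAAAAAAAAAAAAAAAAAAAAAAAAAAAAAAAAAAAAAAAAAAAAAAAAAAAAAAAAAAAAAAAA="/>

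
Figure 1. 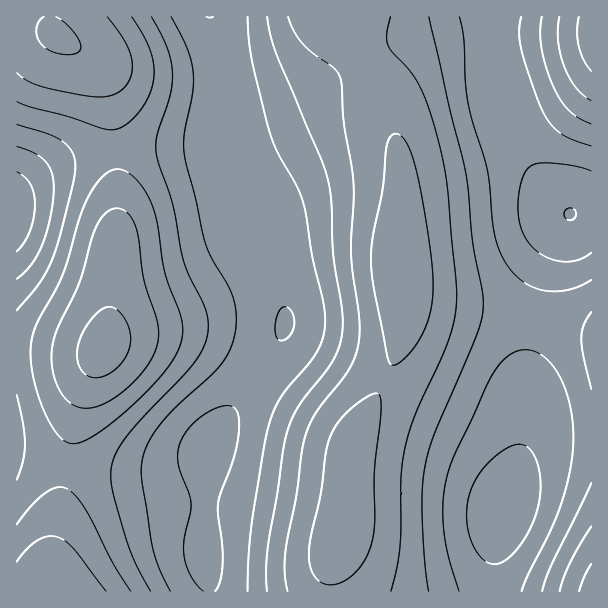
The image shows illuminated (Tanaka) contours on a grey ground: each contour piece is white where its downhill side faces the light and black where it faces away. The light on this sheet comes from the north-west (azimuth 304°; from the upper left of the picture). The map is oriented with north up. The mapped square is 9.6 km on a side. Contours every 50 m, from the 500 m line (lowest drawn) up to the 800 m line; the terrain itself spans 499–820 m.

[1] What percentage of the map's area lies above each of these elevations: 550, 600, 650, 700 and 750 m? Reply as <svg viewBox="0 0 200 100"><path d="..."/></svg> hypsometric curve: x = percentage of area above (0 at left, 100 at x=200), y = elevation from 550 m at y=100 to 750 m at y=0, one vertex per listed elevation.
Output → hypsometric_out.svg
<svg viewBox="0 0 200 100"><path d="M187 100l-49-25-37-25-36-25-38-25"/></svg>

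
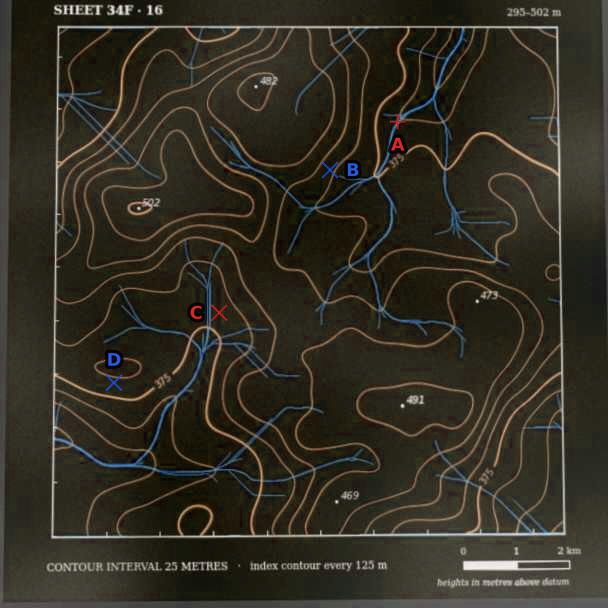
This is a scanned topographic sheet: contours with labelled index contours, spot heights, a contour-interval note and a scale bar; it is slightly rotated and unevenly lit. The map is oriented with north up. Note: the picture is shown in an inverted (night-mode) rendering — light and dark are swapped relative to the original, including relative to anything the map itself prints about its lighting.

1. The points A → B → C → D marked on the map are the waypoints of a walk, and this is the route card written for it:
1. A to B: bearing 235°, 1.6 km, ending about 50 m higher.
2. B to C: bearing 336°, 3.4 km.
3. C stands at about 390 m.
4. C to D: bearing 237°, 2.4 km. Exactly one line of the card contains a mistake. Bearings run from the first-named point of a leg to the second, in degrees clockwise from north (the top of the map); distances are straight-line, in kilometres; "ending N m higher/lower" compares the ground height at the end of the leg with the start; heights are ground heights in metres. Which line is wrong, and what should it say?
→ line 2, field bearing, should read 218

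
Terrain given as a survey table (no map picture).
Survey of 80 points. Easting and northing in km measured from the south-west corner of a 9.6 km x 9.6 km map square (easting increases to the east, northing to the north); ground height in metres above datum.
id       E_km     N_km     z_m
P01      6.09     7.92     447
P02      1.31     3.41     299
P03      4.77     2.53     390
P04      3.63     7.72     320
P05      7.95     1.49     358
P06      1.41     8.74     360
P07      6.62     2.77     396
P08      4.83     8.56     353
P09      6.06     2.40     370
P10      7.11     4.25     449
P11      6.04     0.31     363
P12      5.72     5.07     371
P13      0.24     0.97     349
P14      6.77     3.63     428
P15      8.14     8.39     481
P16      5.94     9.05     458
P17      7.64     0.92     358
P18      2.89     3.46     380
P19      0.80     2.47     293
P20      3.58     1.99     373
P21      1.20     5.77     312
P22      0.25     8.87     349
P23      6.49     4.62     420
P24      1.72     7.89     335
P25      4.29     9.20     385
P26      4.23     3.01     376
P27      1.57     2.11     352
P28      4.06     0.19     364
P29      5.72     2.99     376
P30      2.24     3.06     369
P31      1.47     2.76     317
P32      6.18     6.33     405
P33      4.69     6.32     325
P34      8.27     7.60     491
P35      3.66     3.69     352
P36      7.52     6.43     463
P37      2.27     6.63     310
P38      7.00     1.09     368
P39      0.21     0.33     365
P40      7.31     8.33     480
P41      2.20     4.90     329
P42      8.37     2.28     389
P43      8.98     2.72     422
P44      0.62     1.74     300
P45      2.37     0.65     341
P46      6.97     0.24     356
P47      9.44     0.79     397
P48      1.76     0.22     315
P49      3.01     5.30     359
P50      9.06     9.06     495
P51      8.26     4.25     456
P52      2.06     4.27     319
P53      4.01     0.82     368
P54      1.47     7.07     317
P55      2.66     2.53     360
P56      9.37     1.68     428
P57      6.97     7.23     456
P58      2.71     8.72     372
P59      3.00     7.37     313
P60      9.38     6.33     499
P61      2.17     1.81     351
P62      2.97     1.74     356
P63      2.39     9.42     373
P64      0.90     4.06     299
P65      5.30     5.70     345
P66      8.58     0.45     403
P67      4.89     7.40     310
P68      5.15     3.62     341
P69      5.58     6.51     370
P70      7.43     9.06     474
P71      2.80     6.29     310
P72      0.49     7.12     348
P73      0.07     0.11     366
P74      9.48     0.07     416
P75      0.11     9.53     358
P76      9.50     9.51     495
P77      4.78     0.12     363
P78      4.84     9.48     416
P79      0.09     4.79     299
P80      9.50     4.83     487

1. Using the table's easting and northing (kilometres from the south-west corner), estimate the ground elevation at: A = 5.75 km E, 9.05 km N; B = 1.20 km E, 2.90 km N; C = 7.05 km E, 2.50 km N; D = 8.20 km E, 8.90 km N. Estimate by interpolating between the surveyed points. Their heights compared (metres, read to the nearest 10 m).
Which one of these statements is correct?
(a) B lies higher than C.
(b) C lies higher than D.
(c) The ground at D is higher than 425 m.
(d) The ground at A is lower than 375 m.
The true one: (c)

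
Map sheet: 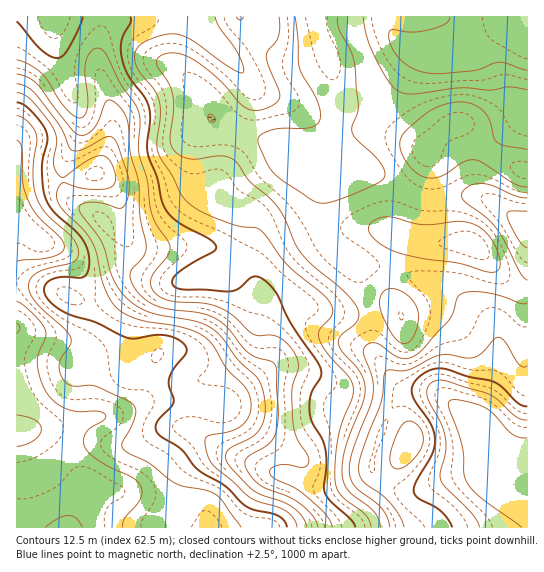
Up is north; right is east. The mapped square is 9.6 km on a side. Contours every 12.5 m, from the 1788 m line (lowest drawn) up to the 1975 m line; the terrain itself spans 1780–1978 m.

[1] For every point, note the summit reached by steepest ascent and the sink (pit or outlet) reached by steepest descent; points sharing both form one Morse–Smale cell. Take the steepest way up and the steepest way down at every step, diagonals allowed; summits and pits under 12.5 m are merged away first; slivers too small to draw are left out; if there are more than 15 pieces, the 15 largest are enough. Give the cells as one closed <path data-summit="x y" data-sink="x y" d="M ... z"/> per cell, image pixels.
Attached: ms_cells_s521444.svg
<path data-summit="17 431" data-sink="527 478" d="M97 173l-19 6-15 1 5 17 7 7 19 9 10 9 19 35 11 12 23 11 19 2-41-2-33 19-12 2-12-1-16-8-24-7-22 0 1 243 511-1 0-49-26-2-6-6-13-35-7-10 1-10 18-42 4-24-3-19-9-11-34-26-32-14-27-10-35-5-9-4-12-8-13-16-26 13-31 28-8 12-7 32-14 15-24 16-16 4 16-7 34-26 6-13 0-25-3-8-15-18-22-11-18-3-55 3-11-4-6-10-6-35-8-14z"/><path data-summit="17 431" data-sink="527 17" d="M522 16l-257 0-4 14-12 13-16 10-8-1-26-29-6-3-63-1-16 2-10 8-5 13-2 17 15 54 0 20-9 29-7 11 15 12 8 14 9 42 14 7 55-3 26 6 14 8 11 11 7 15 0 25-6 13-34 26-16 7 16-4 24-16 14-15 7-32 8-12 31-28 26-14-4-12 0-26 8-31-2-1 2-18 8-30-1-24 3 6 11 8 15 1 10-3 18-12 26-40 39-1 11-3 38-26z"/><path data-summit="426 151" data-sink="527 17" d="M527 16l-20 7-38 26-11 3-39 1-26 40-18 12-10 3-15-1-5-3-7-8-1 21-10 48 46 7 41 24 13-29-2-16 3-5 21-19 5-3 8 0 29 31 28 14 8 2z"/><path data-summit="473 245" data-sink="527 478" d="M415 196l-8 19-6 22-28-9-24 0-24 9 13 15 12 8 9 4 35 5 45 18 26 14 26 21 6 12 0 27-8 28-12 26-1 10 7 10 13 35 6 6 5 1 20 0 1-186-7 0-11-7-33-37-8-4-35 0-5-6-1-7 1-29z"/><path data-summit="39 239" data-sink="527 478" d="M62 180l-37 3-9 4 1 97 21 1 24 7 16 8 12 1 12-2 33-19 41 2-19-2-23-11-11-12-19-35-10-9-19-9-7-7z"/><path data-summit="39 239" data-sink="55 17" d="M54 16l-38 1 1 170 8-4 37-3 2-17 16-30 0-19-11-24-13-44z"/><path data-summit="17 431" data-sink="55 17" d="M102 16l-47 1 0 22 4 18 22 64-4 20-13 22-1 17 31-5 9-13 9-29 0-20-15-54z"/><path data-summit="426 151" data-sink="527 226" d="M462 124l-8 0-9 5-17 17-3 5 6 14-2 34 9 1 20-4 25 1 44 28 1-54-9-2-28-14z"/><path data-summit="473 245" data-sink="527 226" d="M478 196l-20 0-28 4-2 30 3 9 3 4 35 0 8 4 33 37 11 7 6 0 1-65-34-23z"/><path data-summit="473 245" data-sink="527 17" d="M330 165l-9 32 0 26 4 12 24-7 24 0 28 9 14-40-42-25z"/><path data-summit="17 431" data-sink="527 478" d="M263 16l-160 0-3 21 9-13 10-4 74 0 4 1 28 31 8 1 16-10 12-13 3-5z"/><path data-summit="426 151" data-sink="527 478" d="M427 156l0 11-12 28 14 5 2-35z"/>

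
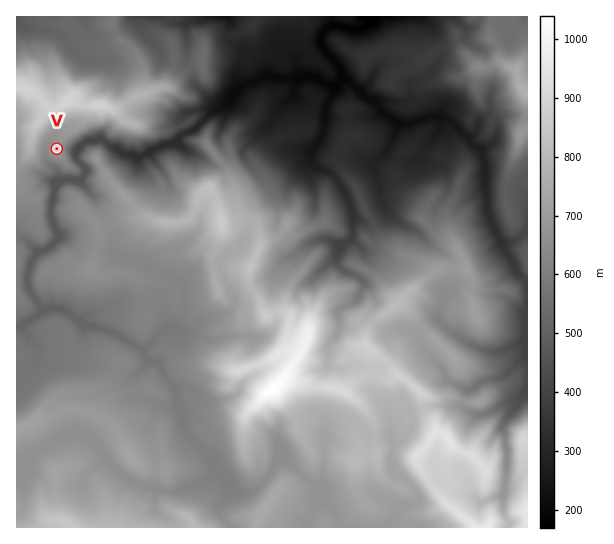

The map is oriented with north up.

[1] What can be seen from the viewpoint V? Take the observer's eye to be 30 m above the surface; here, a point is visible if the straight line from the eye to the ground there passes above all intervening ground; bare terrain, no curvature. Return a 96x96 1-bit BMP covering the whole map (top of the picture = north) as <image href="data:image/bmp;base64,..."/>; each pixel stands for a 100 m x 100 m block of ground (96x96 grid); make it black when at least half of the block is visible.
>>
<image width="96" height="96" href="data:image/bmp;base64,Qk2+BAAAAAAAAD4AAAAoAAAAYAAAAGAAAAABAAEAAAAAAIAEAAATCwAAEwsAAAIAAAAAAAAA////AAAAAADgP//8fhgAAAAAAADn///wf5gAAAAAAAA///8D//wAAAAAAAA///4f+/4AAAAAAAAf//wf+f4AAAAAAAAf//gAHfwAAAAAAAAPh/AAD6AAAAAAAAAMB+AABgAAAAAAAAAAA8AABgAAAAAAAAAAA4AABAAAAAAAAAADAAAQAAAAAAAAAAAH4AD/4MAAAAAAAAAD/AP/8cAAAAAAAAAAeAf/8eAAAAAAAAAAAA/74eAAAAAAAAAAAB/zw8AAAAAAAAAAAD/xw8AAAAAAAAAAAD/wn8AAAAAAAAAAAD9w/8AAAAAAAADgAHx4/8AAAAAAAAD+AP95/+AAAAAAAAD/A//x/+AAAAAAAAD////B//AAAAAAAAD///8D/jgAAAAAAAD///4DwAwAAAAAAAD//P5/AA8AAAAAAAD////4HweAAAAAAAD///nwHgPAAAAAAAD///DnwAHgAAAAAAD//+BLw8DgAAAAAAD//4AP//gwAAAAAADn/AwP//8YAAAAAADj8AAP/9+YAAAAAADhgAAD/+/8AAAAAADAAAAA//P8AAAAAADAAAAA+eD+AAAAAAAAAAAAfAA+AAAAAAAAAAAAP8AuAAAAAAAAAAAAH8QmAAAAAAAAAAAAgAYzAAAAAAAAAAAAQA8xAAAAAAAgAAAGAAQAAAAAAABgAAAGAAAAAAAAAADAAAAADAAAAAAAAADAAAAADAAAAAAAAACAAAAABAAAAAAAAACAAAHABAAAAAAAAACY4P+AAAAAAAAAAACP/P8AAAAAAAAAAADP/gwAAAAAAAAAAADH/gAAAAAAAAAAAADD/wAAAAAAAAAAAADB/wAAAAAAAAAAAACBPhgAAAAAAAAAAAAAHhwAAAAAAAAAAAAODxgABgAAAAAAAAAOB/gABgAAAAAAAAA+B/5/DgAAAAAAAAAeP///jgAAAAAAAAAf////xAAAAAAAAAAf//h/xAAAAAAAAAB///gfwAAAAAAAAAD///gf4AAAAAAAAAD///AD8AAAAAAAABD+R+AD+AAAAAAAABD4B8AH+AAAAAAAABDwB4AFPwAAAAAAABhsfwAEPwAAAAAAABgcTwAMPgAAAAAAABgcjgAMPAAAAAAAABwfjgAMeAAAAAAAABwfhwYB8AAAAAAAABwf9/4B8AAAAAAAAB4f//+AcAAAAAAAAB4f//4AEAAAAAAAAB4P//4AAAAAAAAAAJ4H//AAAAAAAAAACP8D/+AAAAAAAAAAP/8A/8AAAAAABwHgf38AIAAAAAAAAAPw/j8AAAAAAAAAAAH//j8AAAAAAAAAAAAf/j8AAAAAAAAAAAAD/h4AAAAAAAAAAAAA/hwAAAAAAAAAAAAAPjwAAAAAAAAAAAAAD7wAAAAAAAAAAAAABjwAAAAAAAAAAAAAADIAAAAAAAAAAAAAAAAAAAAAAAAAAAAAAAAAAAAAAAAAAAAAAAAAAAAAAAAAAAAAAAAAAAAAAAAAAAAAAAAAAAAAAAAAAAAAAAAAAAAAAAAAAAAAAAAAAAAAAAAAAAAAAAA="/>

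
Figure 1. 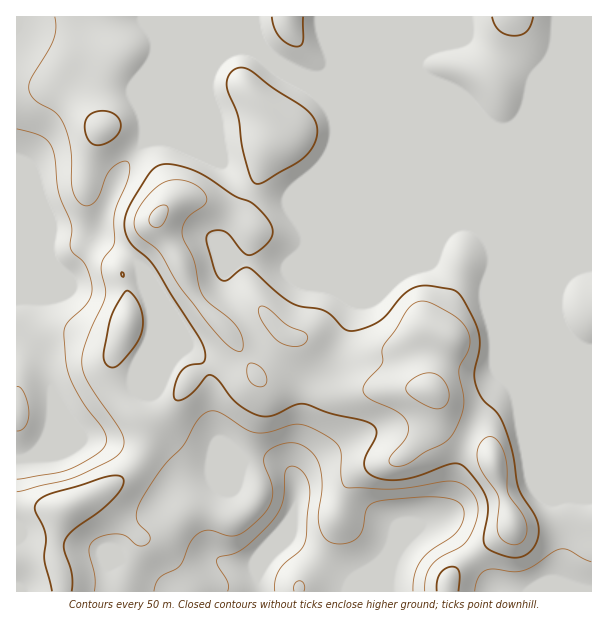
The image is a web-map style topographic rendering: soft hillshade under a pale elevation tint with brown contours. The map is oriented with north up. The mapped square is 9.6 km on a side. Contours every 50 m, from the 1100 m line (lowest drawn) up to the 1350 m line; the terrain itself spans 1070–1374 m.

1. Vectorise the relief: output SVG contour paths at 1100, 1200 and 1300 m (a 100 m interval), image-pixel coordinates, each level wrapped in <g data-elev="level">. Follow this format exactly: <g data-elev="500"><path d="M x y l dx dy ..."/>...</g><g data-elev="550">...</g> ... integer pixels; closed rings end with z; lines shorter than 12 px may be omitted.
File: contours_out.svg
<g data-elev="1100"><path d="M228 591l0-9-10-16-2-5 1-3 17-4 9-5 29-28 7-9 4-11 2-30 3-4 5-1 6 2 4 4 6 14 1 9-4 42-5 12-16 14-6 7-4 11 0 10"/></g><g data-elev="1200"><path d="M94 591l1-15-6-24 2-9 10-6 15-3 9 2 13 10 5 0 5-3 2-3 0-4-11-12-2-5 0-7 3-9 22-35 21-22 15-27 8-6 7-2 9 3 23 15 9 3 13 0 30-8 11 2 15 8 11 7 6 8 1 30 3 7 3 2 49 1 54-8 9 2 9 5 6 8 4 10-1 10-3 12-6 11-5 6-23 13-9 8-5 10-1 15"/><path d="M475 591l3-13 7-7 7-2 21 3 11-2 9-4 19-14 8-3 9 1 22 12"/><path d="M55 17l1 12-2 10-23 39-2 11 5 10 22 14 9 13 5 21 2 38 4 13 7 7 4 1 5-2 6-7 8-20 5-8 12-8 5 1 2 3-2 15-13 33-1 30-10 15-3 6 1 9 4 17-1 7-18 41-5 22 1 9 4 11 33 49 3 8 1 6-2 7-6 7-34 17-17 6-48 12"/></g><g data-elev="1300"><path d="M514 545l6-2 5-4 2-8-1-7-4-10-14-22-1-27-4-16-8-11-7-1-5 3-4 6-2 7 1 8 5 12 15 24 1 7-2 21 1 9 6 7z"/><path d="M392 465l6 1 9-2 18-12 21-10 9-11 8-21 1-14-5-25 1-6 9-17 1-7-1-8-5-9-8-7-19-11-11-5-10 2-9 8-11 18-13 18-1 4 1 9-2 5-13 15-5 7 1 6 4 5 30 14 6 5 4 6 1 6-2 8-17 21-1 4z"/><path d="M255 386l5 1 4-1 2-3 0-6-5-9-4-3-6-2-4 3 0 9 3 6z"/><path d="M238 351l4 0 1-4 0-8-3-7-8-11-22-18-7-8-4-10-5-25-12-24 0-8 3-6 6-7 14-11 2-4-1-5-6-7-11-6-13-2-11 2-12 8-13 16-6 13 1 11 6 7 19 15 19 33 33 43 15 16z"/><path d="M287 345l9 2 6-2 5-4 0-6-3-3-17-7-20-17-4-2-3 1-2 4 1 4 7 12 10 13z"/></g>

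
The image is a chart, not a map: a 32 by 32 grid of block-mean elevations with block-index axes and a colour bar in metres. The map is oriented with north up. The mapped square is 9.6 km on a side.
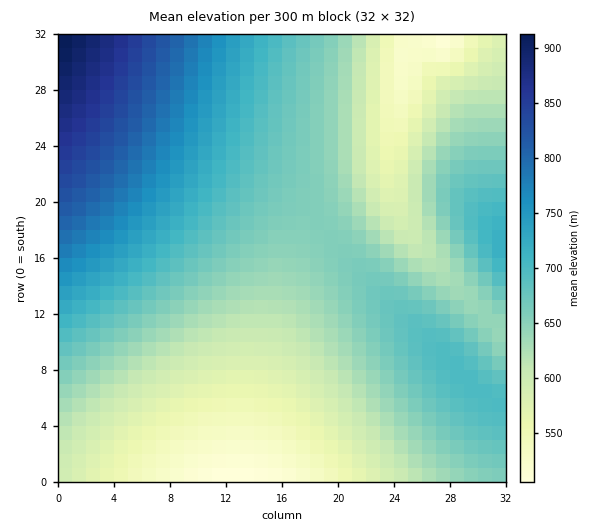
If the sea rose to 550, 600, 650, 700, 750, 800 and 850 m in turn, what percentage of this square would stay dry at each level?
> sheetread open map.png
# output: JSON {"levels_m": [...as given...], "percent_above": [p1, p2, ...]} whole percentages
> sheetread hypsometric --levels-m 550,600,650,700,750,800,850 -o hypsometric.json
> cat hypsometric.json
{"levels_m": [550, 600, 650, 700, 750, 800, 850], "percent_above": [91, 75, 51, 23, 14, 8, 3]}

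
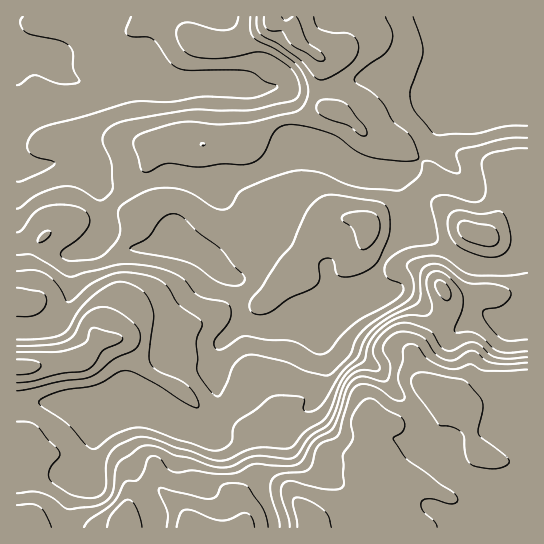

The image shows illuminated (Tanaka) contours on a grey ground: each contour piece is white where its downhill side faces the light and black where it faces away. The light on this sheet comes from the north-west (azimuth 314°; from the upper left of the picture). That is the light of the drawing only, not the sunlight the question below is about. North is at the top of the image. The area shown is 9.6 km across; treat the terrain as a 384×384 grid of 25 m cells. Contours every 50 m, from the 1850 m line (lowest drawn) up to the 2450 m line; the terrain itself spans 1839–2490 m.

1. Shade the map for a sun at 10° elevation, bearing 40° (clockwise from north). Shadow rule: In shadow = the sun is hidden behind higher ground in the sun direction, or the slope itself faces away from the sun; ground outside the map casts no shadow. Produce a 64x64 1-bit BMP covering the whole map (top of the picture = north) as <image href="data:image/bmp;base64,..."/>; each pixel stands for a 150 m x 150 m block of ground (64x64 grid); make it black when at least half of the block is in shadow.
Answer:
<image width="64" height="64" href="data:image/bmp;base64,Qk0+AgAAAAAAAD4AAAAoAAAAQAAAAEAAAAABAAEAAAAAAAACAAATCwAAEwsAAAIAAAAAAAAA////AAAAAAAAAAAA4AAAAAAAAADgAAAAAAAgAOAAAAAAAAAAwAAAAAAQAACAAAAAABgAAAAAAAAAEAAAAAAAAAAAAAAAAAAAAAAAAAAAAAAAAAAAAAAAAAAAAAAAAAAAAAAAAAAAAAAAAAAAAIAAAAAAAAABgAAAAAAAAAGAAAAAAAAAAYBgAPwAAAABwOAA/wAAAACBwAD/gAAAAAEAAAOAAAAAAAAAAAAAAAAOAAAAAAAAAB4AAAAAAAAAGAAAAAAAAAAAAAAAAAAAAAAAAAAAAAAAAAAAAAAAAAAAAAAAAAAAAAAQAAAAAAAAAHgAAAAAAAAA+AAAAAAAAADwAAAAAAAAAOAAAAAAAAAAAAAAAAAAAAAB4AAAAAAAAAPwAAAAAAAAB8AAAAAAAAAHAAAAAAAAAAYAAAAAAAAAAAAAAAAAAAAAAAAAAAAAAAAAAAAAAAAAAAAAAAAAAAAAAAAAAAAAAAAAAAAAAAAAAAAAAAAAAAAAAAAAAAAAAAAAAAAAAABwAAAAAAAAAOAAAAAAAAADwAAAAAAAAAcAAAAAAAAAAgAAAAAAAAAAAAAAAAAAACAAAAAAAAAH+AAAAAAAAB/4AAAAAAAAP/wAAAAAAAG//AAAAAAAAJ/4AAAAAAAAD/AAAAAAAAAP4AAAAAAAAA+AAAAAAAAADgAAAAAAAAAGAAAAAA=="/>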